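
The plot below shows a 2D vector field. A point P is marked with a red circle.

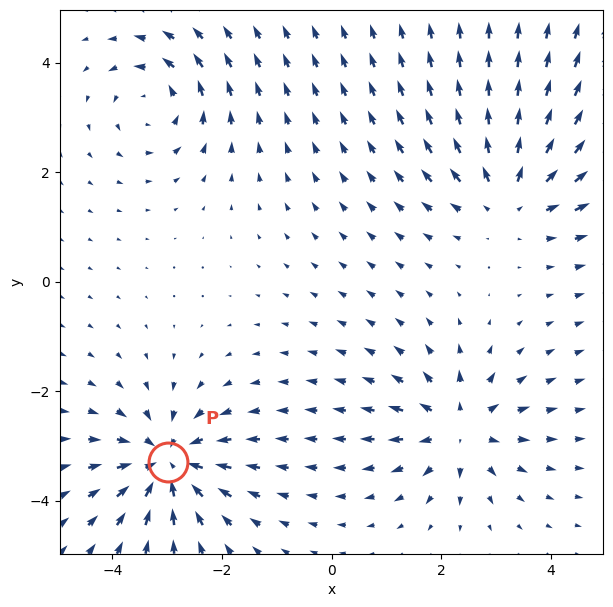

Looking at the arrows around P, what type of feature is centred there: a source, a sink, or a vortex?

sink

At P (-3.0, -3.3) the arrows converge inward. Divergence about -5, curl ≈0 — negative divergence with near-zero curl is a sink.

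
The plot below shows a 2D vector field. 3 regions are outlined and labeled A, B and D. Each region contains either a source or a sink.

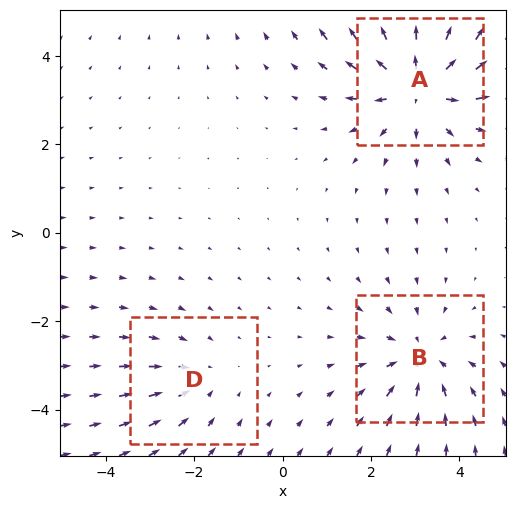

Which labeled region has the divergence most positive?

Divergence at each region's feature centre — A: about +5, B: about -3, D: about -2. Region A is most positive.

A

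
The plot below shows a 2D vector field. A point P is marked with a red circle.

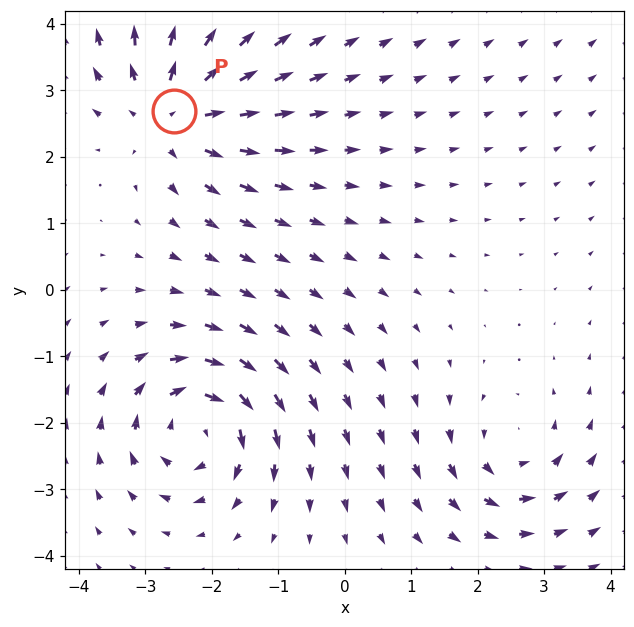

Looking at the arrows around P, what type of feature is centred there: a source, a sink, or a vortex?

source

At P (-2.6, 2.7) the arrows spread outward. Divergence about +4, curl ≈0 — positive divergence with near-zero curl is a source.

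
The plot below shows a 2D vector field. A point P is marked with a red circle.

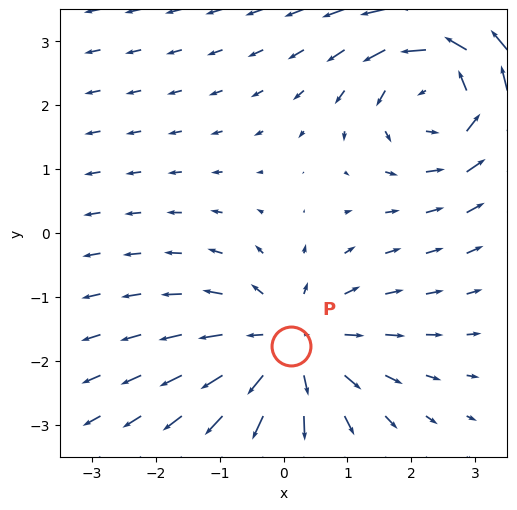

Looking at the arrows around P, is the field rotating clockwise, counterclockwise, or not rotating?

Near P at (0.1, -1.8) the arrows show no circulation. The curl there is ≈0.

not rotating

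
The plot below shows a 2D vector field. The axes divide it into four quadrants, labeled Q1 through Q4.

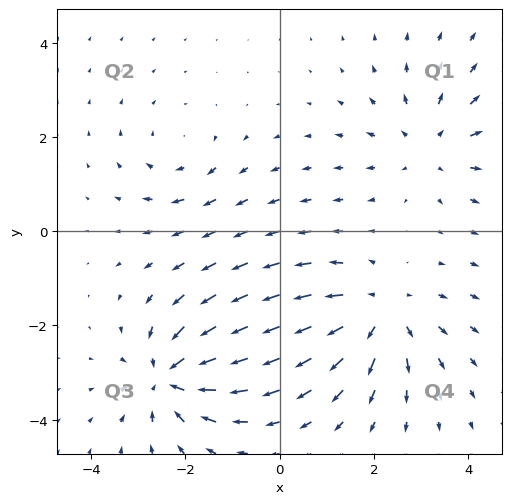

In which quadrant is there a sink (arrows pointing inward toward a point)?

The sink sits at approximately (-2.3, -3.1), which lies in quadrant Q3. The divergence there is about -6, negative as expected for a sink.

Q3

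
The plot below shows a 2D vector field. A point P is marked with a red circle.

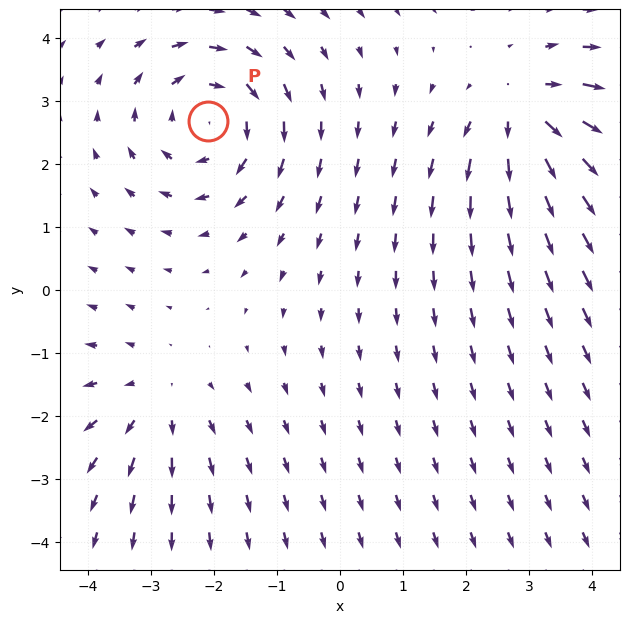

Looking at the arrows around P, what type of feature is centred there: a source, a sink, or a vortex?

At P (-2.1, 2.7) the arrows circulate clockwise. Divergence ≈0, curl about -4 — near-zero divergence with nonzero curl is a vortex.

vortex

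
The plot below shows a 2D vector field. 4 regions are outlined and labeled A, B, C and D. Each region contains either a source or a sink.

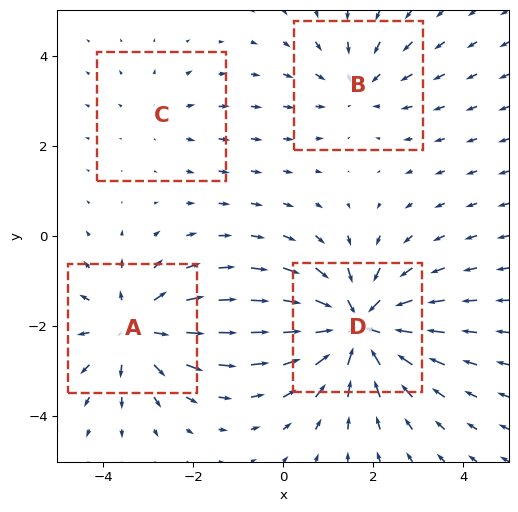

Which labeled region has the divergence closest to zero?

C

Divergence at each region's feature centre — A: about +4, B: about -3, C: about +2, D: about -6. Region C is closest to zero.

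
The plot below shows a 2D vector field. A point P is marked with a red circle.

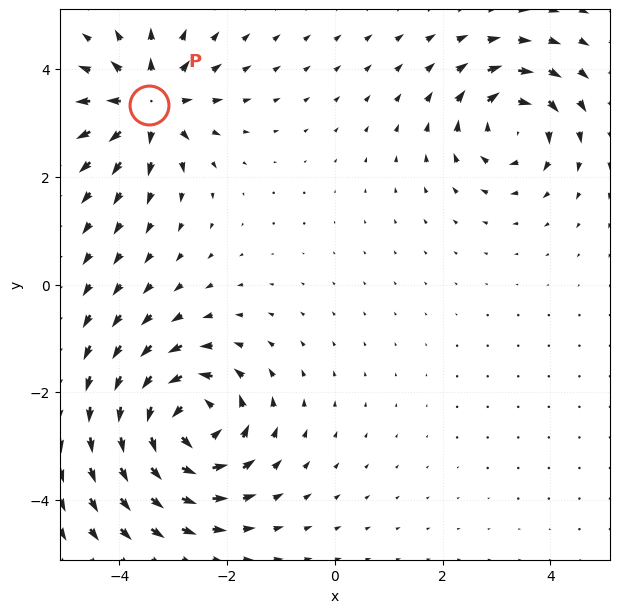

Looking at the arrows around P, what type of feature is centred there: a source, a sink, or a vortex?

source

At P (-3.4, 3.3) the arrows spread outward. Divergence about +5, curl ≈0 — positive divergence with near-zero curl is a source.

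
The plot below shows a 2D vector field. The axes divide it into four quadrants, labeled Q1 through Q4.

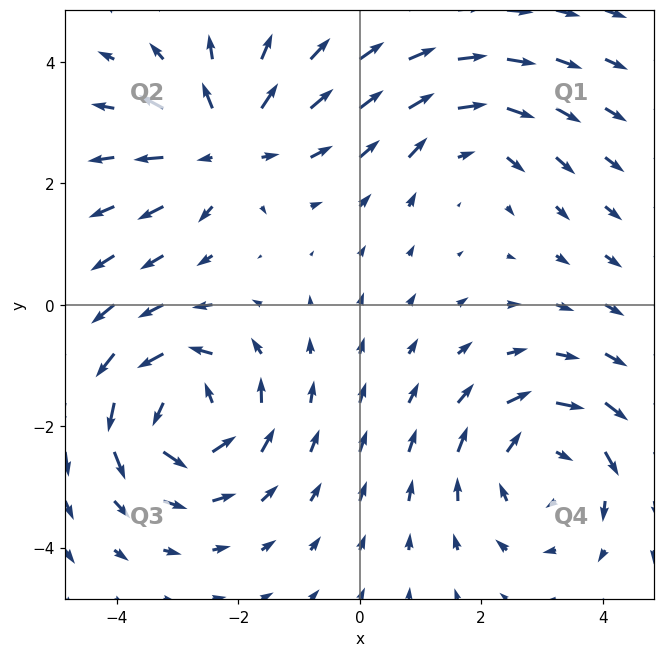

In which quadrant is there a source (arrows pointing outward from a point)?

The source sits at approximately (-2.2, 2.6), which lies in quadrant Q2. The divergence there is about +4, positive as expected for a source.

Q2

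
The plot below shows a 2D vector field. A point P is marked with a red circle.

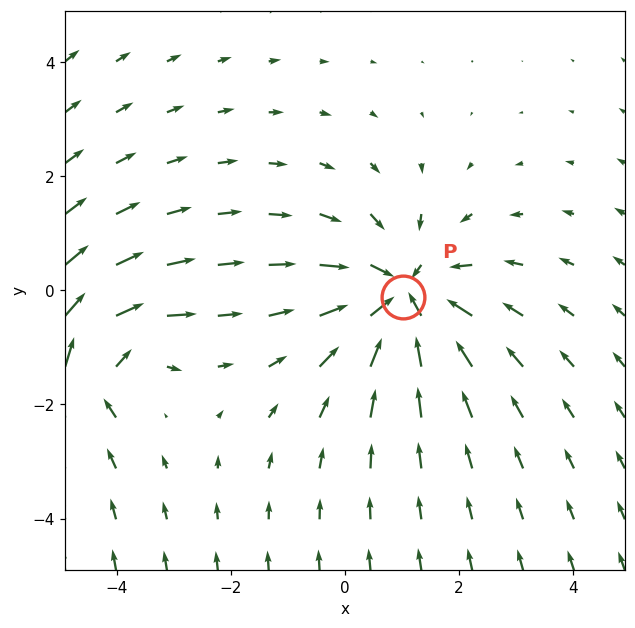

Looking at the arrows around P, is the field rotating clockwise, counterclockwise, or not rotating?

Near P at (1.0, -0.1) the arrows show no circulation. The curl there is ≈0.

not rotating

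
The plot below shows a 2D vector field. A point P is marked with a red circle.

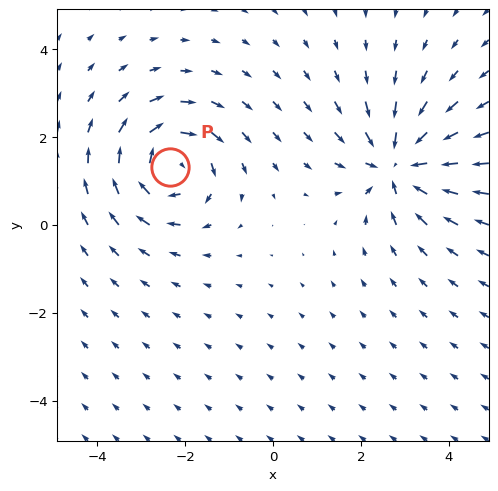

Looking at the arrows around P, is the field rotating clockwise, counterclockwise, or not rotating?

clockwise

Near P at (-2.3, 1.3) the arrows circulate clockwise. The curl (z-component) there is about -5; negative curl means clockwise rotation.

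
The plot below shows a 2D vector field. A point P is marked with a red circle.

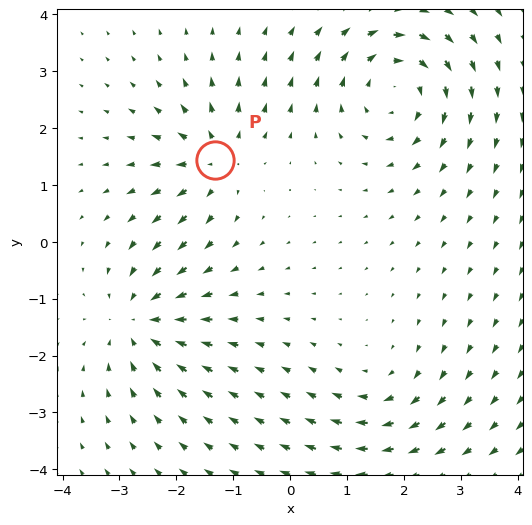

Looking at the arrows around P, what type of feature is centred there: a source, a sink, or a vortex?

source

At P (-1.3, 1.4) the arrows spread outward. Divergence about +4, curl ≈0 — positive divergence with near-zero curl is a source.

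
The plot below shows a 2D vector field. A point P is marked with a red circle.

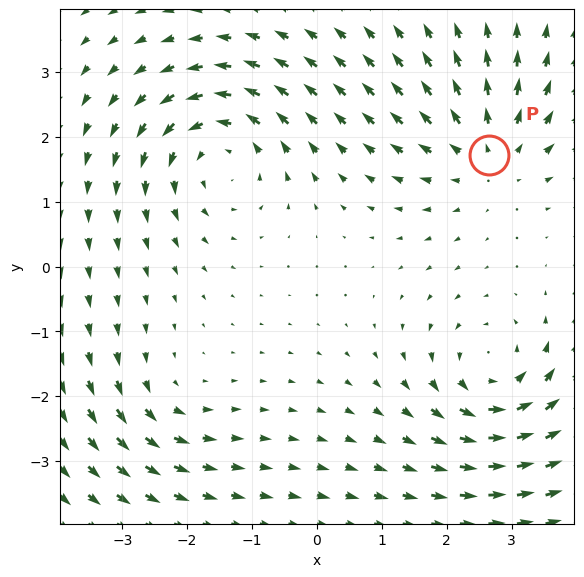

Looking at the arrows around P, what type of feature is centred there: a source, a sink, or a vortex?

source

At P (2.7, 1.7) the arrows spread outward. Divergence about +4, curl ≈0 — positive divergence with near-zero curl is a source.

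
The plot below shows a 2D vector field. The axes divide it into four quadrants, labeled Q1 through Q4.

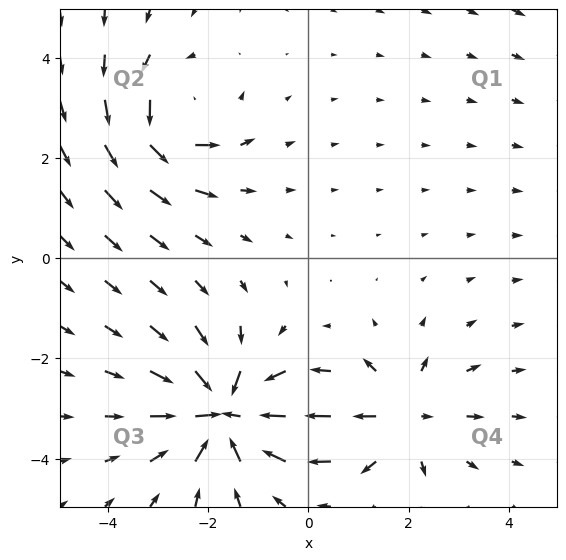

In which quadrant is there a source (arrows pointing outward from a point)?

Q4

The source sits at approximately (1.8, -3.1), which lies in quadrant Q4. The divergence there is about +4, positive as expected for a source.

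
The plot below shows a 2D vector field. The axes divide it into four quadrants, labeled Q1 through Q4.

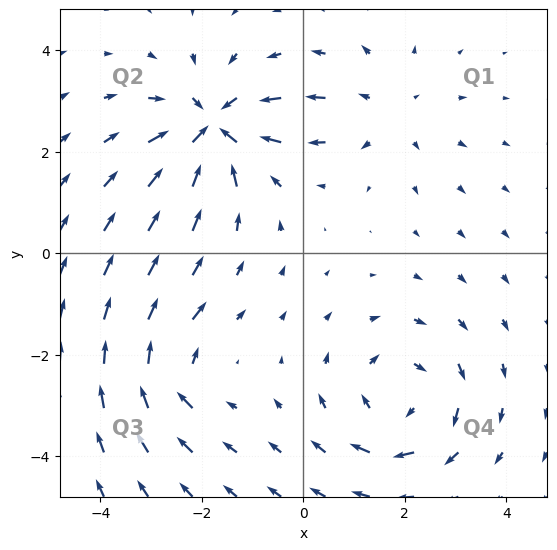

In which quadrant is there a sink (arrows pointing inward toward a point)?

The sink sits at approximately (-1.8, 2.5), which lies in quadrant Q2. The divergence there is about -6, negative as expected for a sink.

Q2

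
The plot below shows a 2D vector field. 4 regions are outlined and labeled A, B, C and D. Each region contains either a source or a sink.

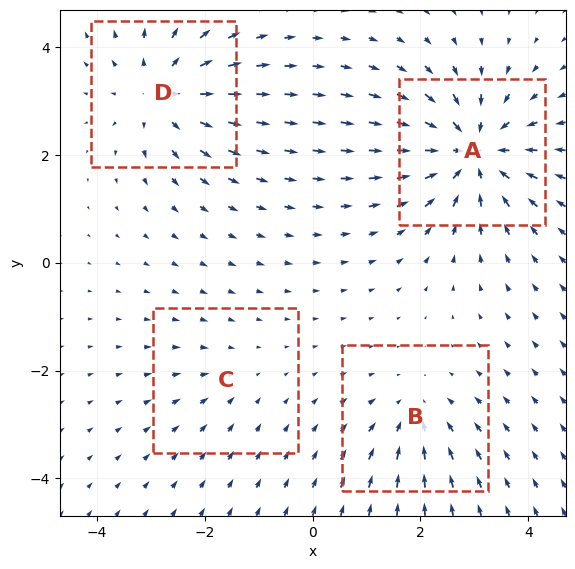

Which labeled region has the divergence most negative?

A

Divergence at each region's feature centre — A: about -7, B: about -3, C: about -2, D: about +5. Region A is most negative.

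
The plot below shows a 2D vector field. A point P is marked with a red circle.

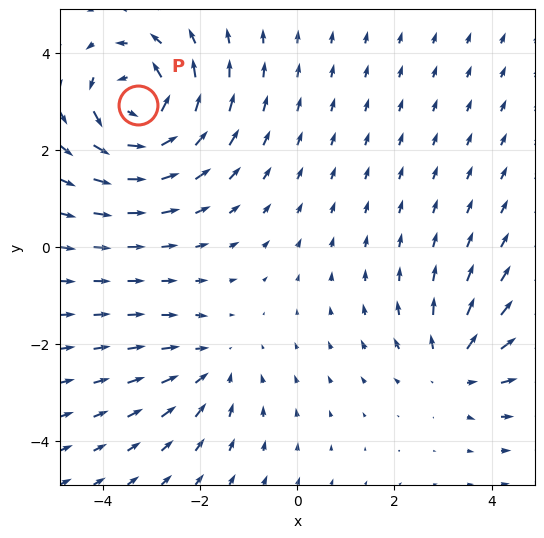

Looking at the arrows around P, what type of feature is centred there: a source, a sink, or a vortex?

At P (-3.3, 2.9) the arrows circulate counterclockwise. Divergence ≈0, curl about +6 — near-zero divergence with nonzero curl is a vortex.

vortex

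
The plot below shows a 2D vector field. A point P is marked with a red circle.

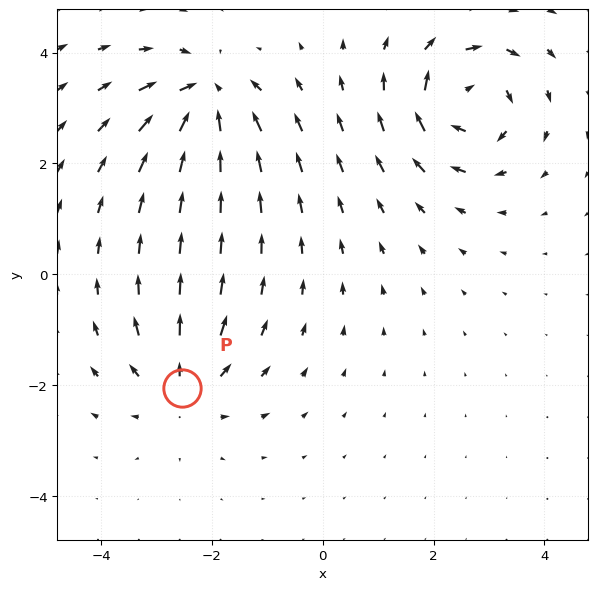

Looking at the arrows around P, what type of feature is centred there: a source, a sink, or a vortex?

source

At P (-2.5, -2.0) the arrows spread outward. Divergence about +4, curl ≈0 — positive divergence with near-zero curl is a source.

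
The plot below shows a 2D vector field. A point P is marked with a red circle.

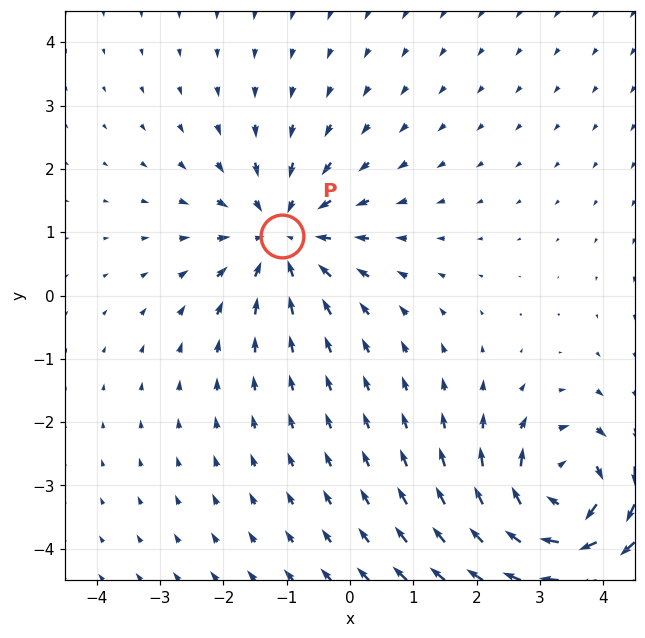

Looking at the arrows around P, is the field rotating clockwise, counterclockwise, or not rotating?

not rotating

Near P at (-1.1, 0.9) the arrows show no circulation. The curl there is ≈0.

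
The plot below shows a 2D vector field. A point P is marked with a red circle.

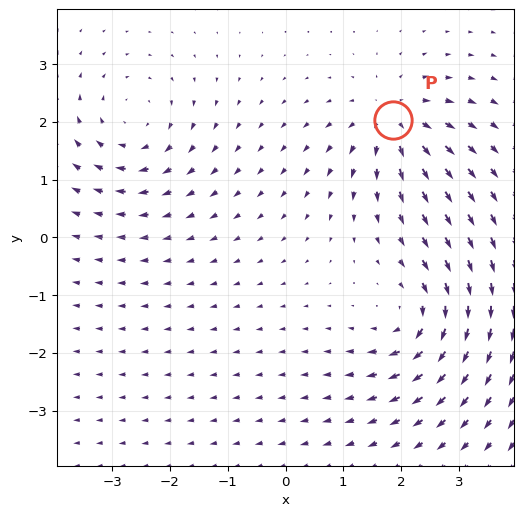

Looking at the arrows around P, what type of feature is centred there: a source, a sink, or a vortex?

At P (1.9, 2.0) the arrows spread outward. Divergence about +6, curl ≈0 — positive divergence with near-zero curl is a source.

source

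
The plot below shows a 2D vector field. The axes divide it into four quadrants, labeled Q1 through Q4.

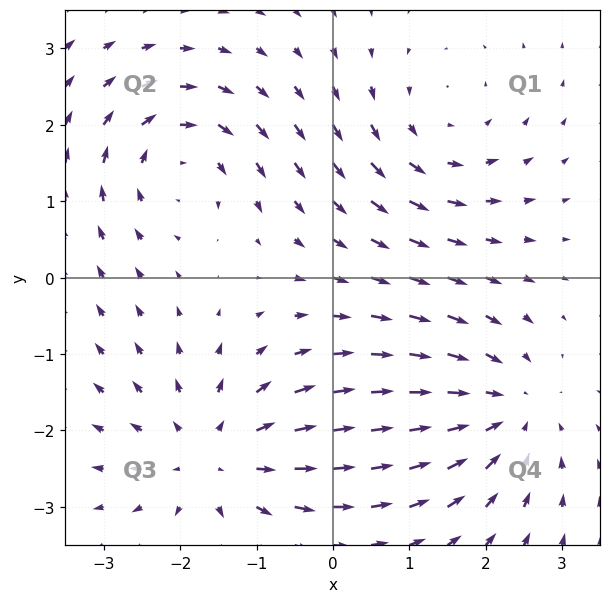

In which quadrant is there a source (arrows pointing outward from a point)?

Q3

The source sits at approximately (-1.5, -2.4), which lies in quadrant Q3. The divergence there is about +4, positive as expected for a source.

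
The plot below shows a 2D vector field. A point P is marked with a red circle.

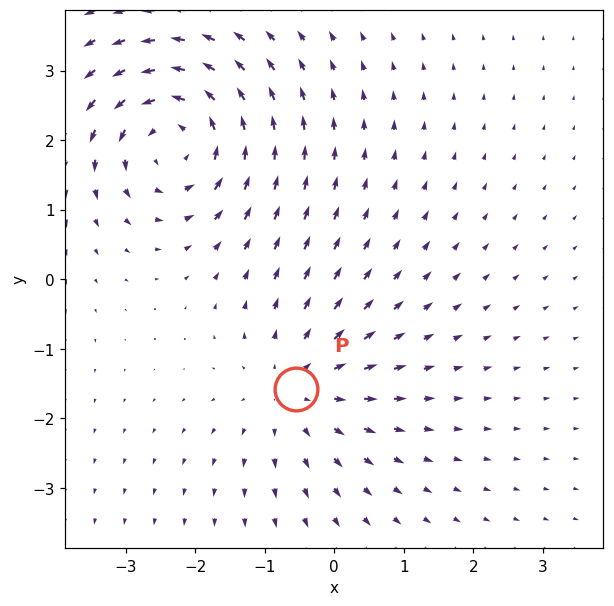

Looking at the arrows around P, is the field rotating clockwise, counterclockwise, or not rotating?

Near P at (-0.5, -1.6) the arrows show no circulation. The curl there is ≈0.

not rotating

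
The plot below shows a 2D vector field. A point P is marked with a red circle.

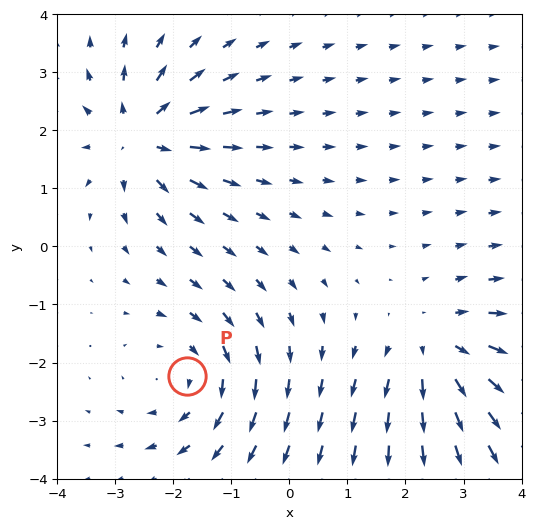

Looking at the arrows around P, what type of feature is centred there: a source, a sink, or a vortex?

At P (-1.8, -2.2) the arrows circulate clockwise. Divergence ≈0, curl about -3 — near-zero divergence with nonzero curl is a vortex.

vortex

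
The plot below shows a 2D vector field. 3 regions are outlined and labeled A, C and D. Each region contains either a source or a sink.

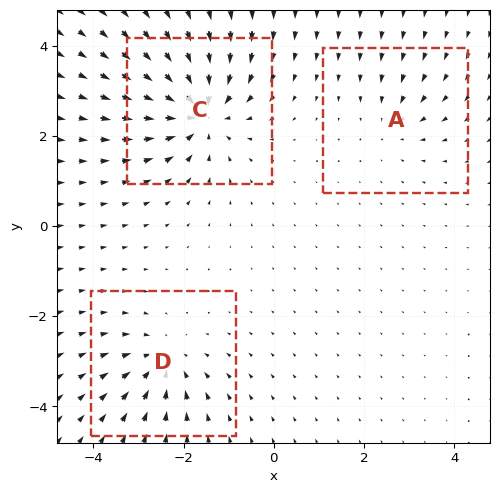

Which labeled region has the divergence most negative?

Divergence at each region's feature centre — A: about -2, C: about -5, D: about -3. Region C is most negative.

C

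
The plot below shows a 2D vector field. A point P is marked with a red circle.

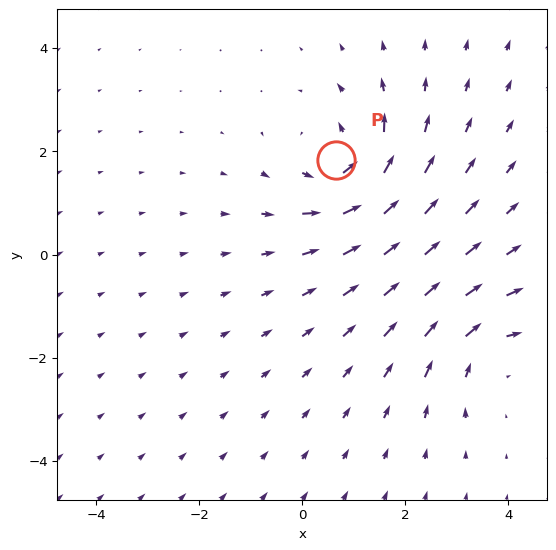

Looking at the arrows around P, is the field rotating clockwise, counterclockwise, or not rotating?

Near P at (0.7, 1.8) the arrows circulate counterclockwise. The curl (z-component) there is about +5; positive curl means counterclockwise rotation.

counterclockwise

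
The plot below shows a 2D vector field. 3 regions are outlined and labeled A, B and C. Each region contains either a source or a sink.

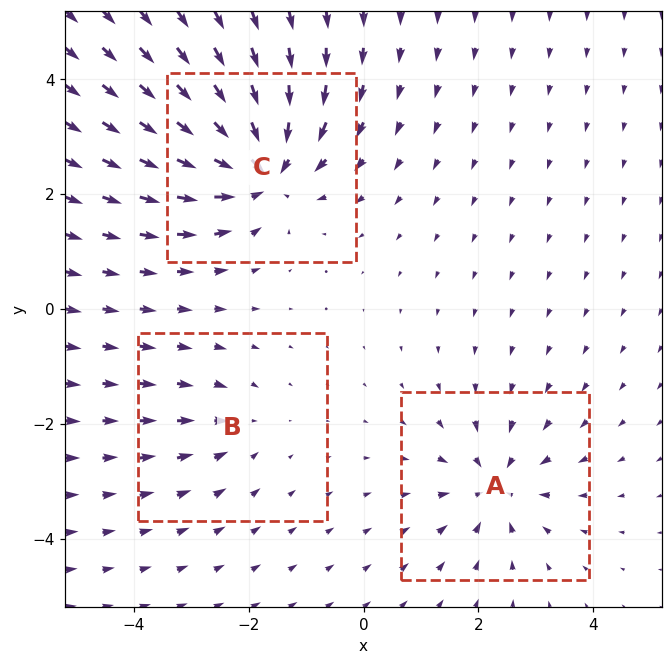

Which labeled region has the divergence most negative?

C

Divergence at each region's feature centre — A: about -4, B: about -2, C: about -6. Region C is most negative.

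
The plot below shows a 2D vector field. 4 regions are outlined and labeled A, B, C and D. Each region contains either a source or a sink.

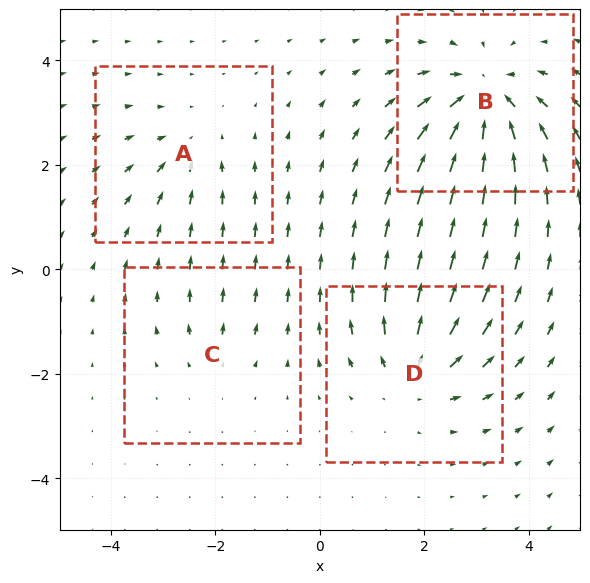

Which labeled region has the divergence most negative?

B

Divergence at each region's feature centre — A: about -3, B: about -7, C: about +2, D: about +5. Region B is most negative.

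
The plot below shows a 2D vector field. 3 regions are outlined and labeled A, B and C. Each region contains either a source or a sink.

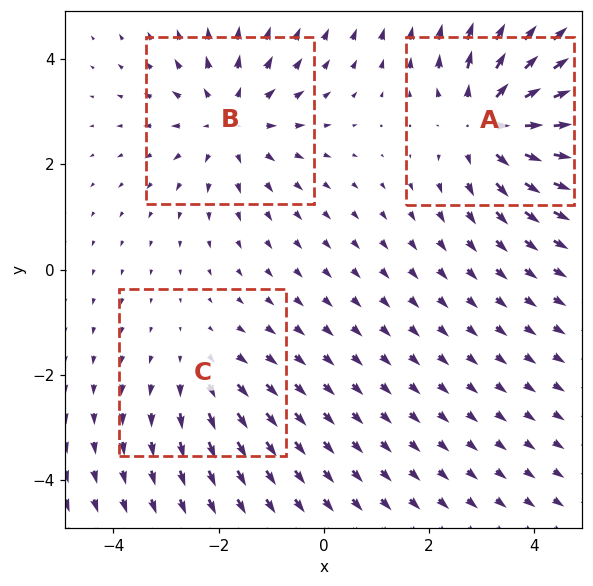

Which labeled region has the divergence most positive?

Divergence at each region's feature centre — A: about +4, B: about +3, C: about +2. Region A is most positive.

A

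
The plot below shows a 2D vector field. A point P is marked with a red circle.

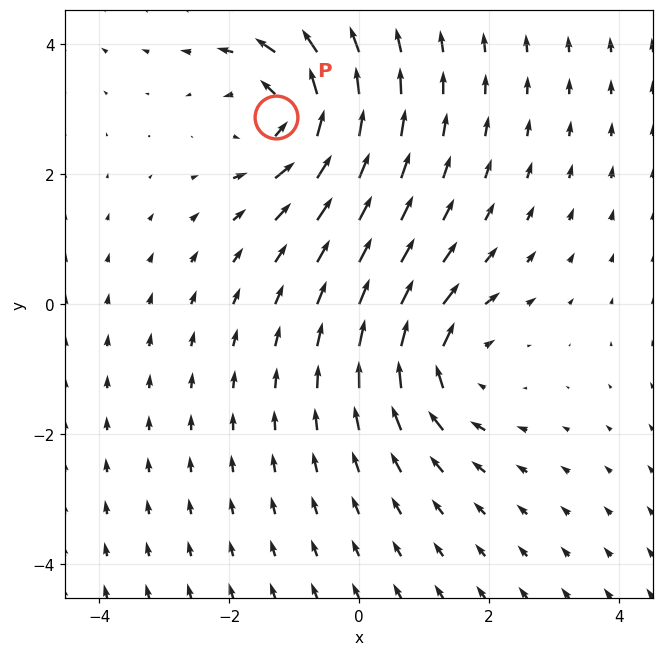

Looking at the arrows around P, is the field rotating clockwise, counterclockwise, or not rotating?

Near P at (-1.3, 2.9) the arrows circulate counterclockwise. The curl (z-component) there is about +5; positive curl means counterclockwise rotation.

counterclockwise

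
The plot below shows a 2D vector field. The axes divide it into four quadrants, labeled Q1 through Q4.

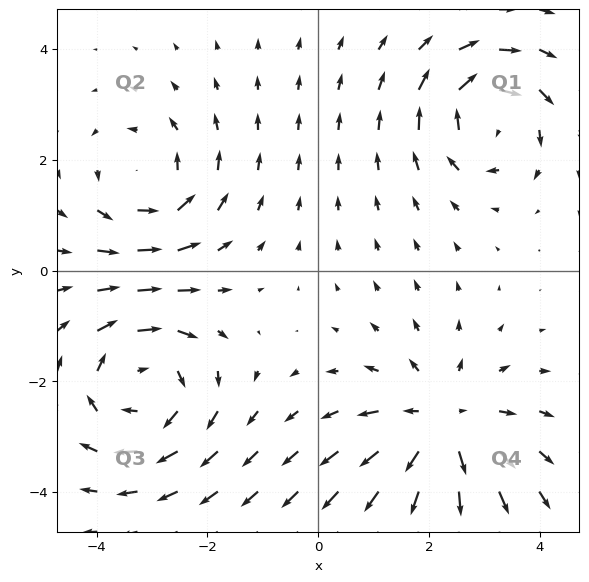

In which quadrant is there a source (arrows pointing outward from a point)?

Q4

The source sits at approximately (2.2, -2.8), which lies in quadrant Q4. The divergence there is about +4, positive as expected for a source.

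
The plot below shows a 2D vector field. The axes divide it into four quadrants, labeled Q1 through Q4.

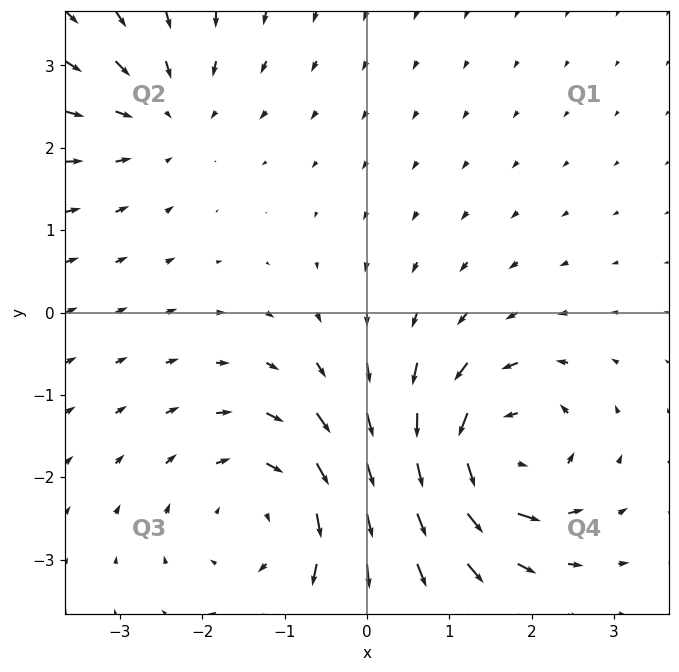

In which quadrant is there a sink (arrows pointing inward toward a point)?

The sink sits at approximately (-2.5, 2.4), which lies in quadrant Q2. The divergence there is about -3, negative as expected for a sink.

Q2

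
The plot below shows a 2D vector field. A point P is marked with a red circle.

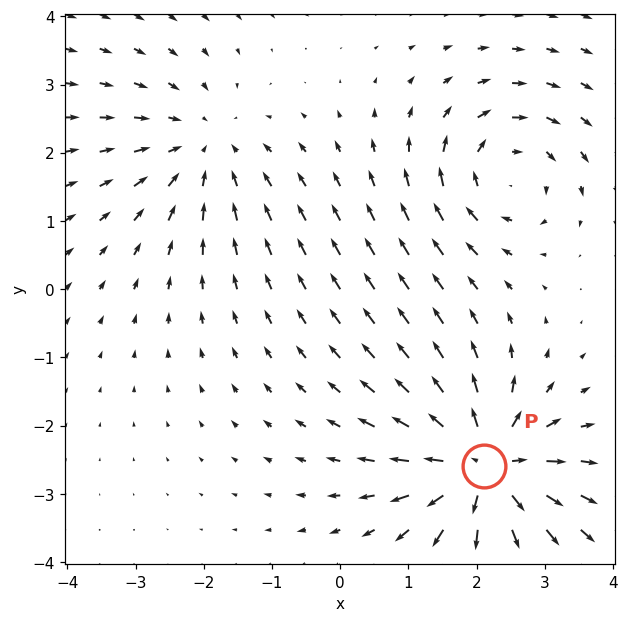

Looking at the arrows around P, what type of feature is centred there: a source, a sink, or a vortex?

source

At P (2.1, -2.6) the arrows spread outward. Divergence about +7, curl ≈0 — positive divergence with near-zero curl is a source.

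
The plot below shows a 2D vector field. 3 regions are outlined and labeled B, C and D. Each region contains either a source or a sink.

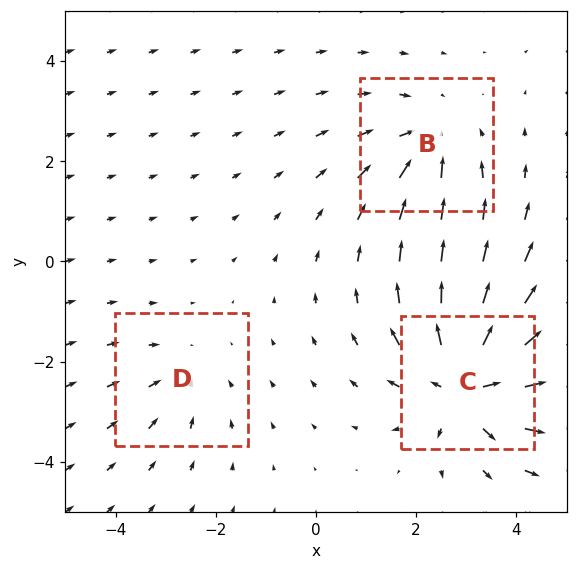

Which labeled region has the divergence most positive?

C

Divergence at each region's feature centre — B: about -3, C: about +5, D: about -2. Region C is most positive.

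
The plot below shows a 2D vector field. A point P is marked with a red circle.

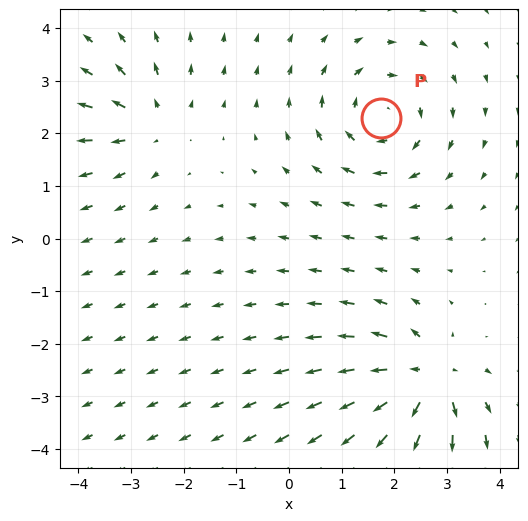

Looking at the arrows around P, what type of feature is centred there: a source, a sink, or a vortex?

vortex

At P (1.8, 2.3) the arrows circulate clockwise. Divergence ≈0, curl about -5 — near-zero divergence with nonzero curl is a vortex.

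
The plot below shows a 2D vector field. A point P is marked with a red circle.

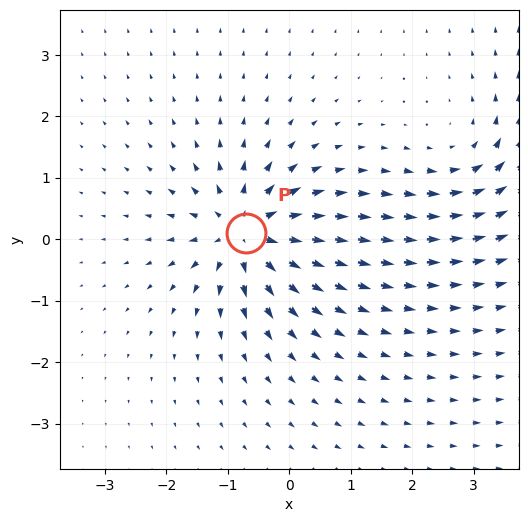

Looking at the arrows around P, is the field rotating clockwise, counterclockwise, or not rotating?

Near P at (-0.7, 0.1) the arrows show no circulation. The curl there is ≈0.

not rotating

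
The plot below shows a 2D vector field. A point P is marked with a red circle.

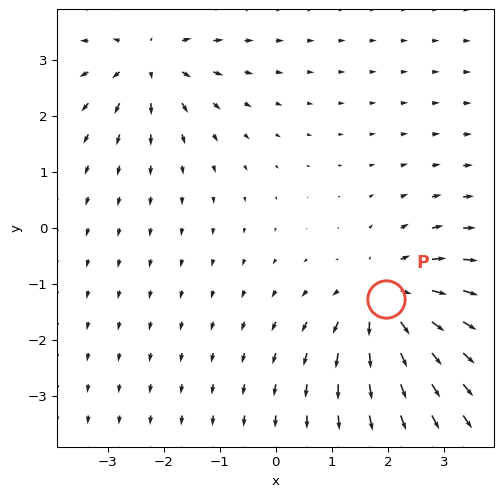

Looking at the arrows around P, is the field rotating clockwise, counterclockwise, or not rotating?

not rotating

Near P at (2.0, -1.3) the arrows show no circulation. The curl there is ≈0.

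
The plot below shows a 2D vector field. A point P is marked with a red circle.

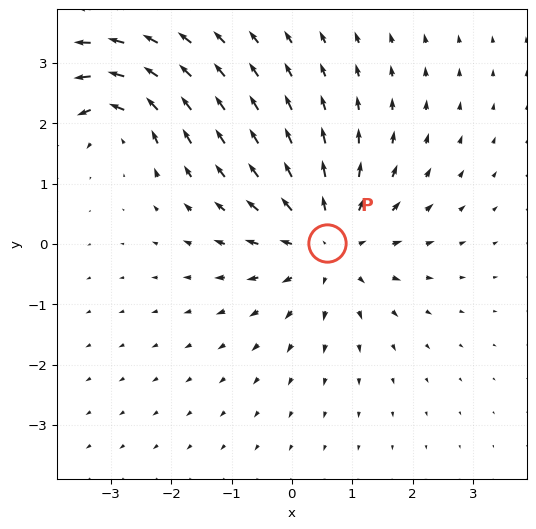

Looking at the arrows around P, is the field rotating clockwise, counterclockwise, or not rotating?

Near P at (0.6, 0.0) the arrows show no circulation. The curl there is ≈0.

not rotating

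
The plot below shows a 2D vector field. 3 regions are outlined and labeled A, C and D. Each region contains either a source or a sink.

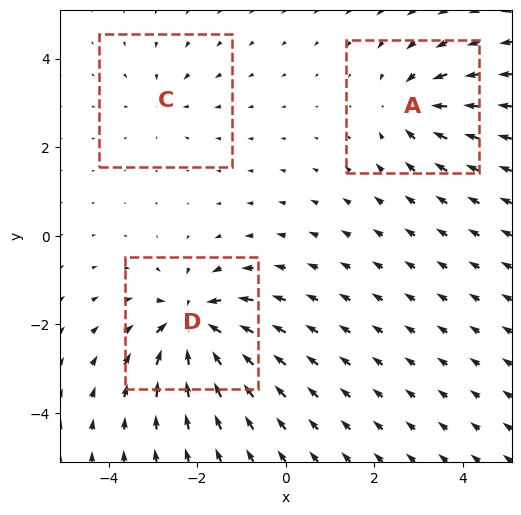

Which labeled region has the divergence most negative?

D

Divergence at each region's feature centre — A: about -4, C: about -2, D: about -6. Region D is most negative.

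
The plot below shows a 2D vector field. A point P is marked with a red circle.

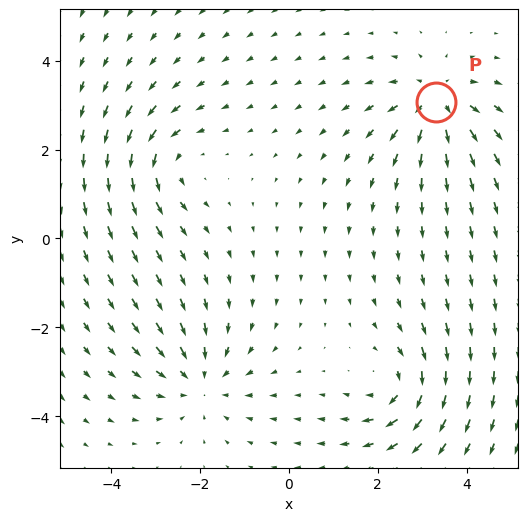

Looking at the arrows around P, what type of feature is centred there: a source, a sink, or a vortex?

source

At P (3.3, 3.1) the arrows spread outward. Divergence about +4, curl ≈0 — positive divergence with near-zero curl is a source.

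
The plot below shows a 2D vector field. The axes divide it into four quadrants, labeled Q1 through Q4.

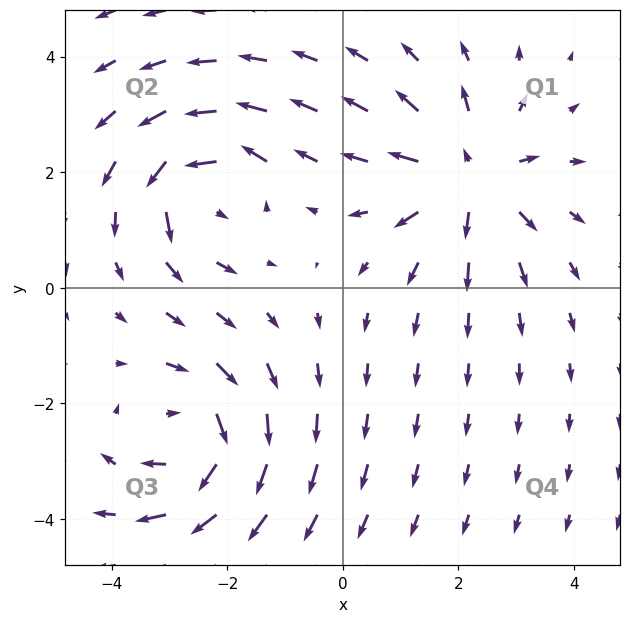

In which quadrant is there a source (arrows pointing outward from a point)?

Q1

The source sits at approximately (2.2, 1.9), which lies in quadrant Q1. The divergence there is about +5, positive as expected for a source.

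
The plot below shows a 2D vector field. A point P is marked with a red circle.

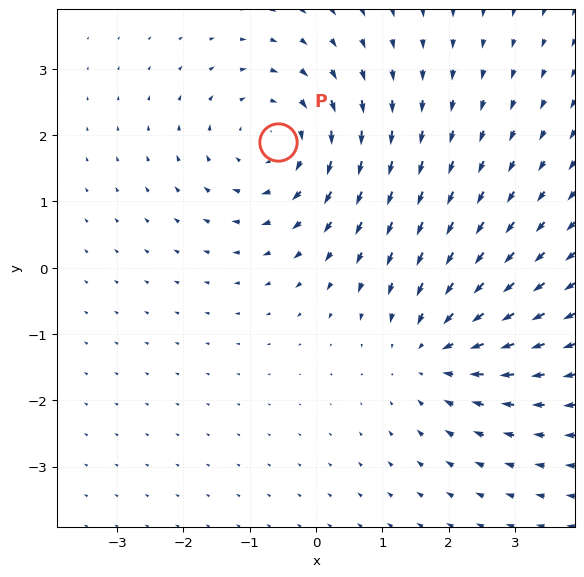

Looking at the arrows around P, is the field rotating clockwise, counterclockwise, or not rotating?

Near P at (-0.6, 1.9) the arrows circulate clockwise. The curl (z-component) there is about -4; negative curl means clockwise rotation.

clockwise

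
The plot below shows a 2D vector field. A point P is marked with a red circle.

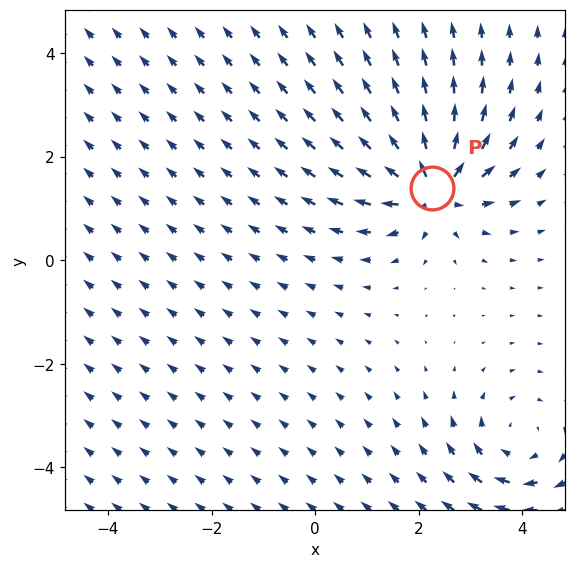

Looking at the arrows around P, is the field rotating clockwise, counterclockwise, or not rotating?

not rotating

Near P at (2.3, 1.4) the arrows show no circulation. The curl there is ≈0.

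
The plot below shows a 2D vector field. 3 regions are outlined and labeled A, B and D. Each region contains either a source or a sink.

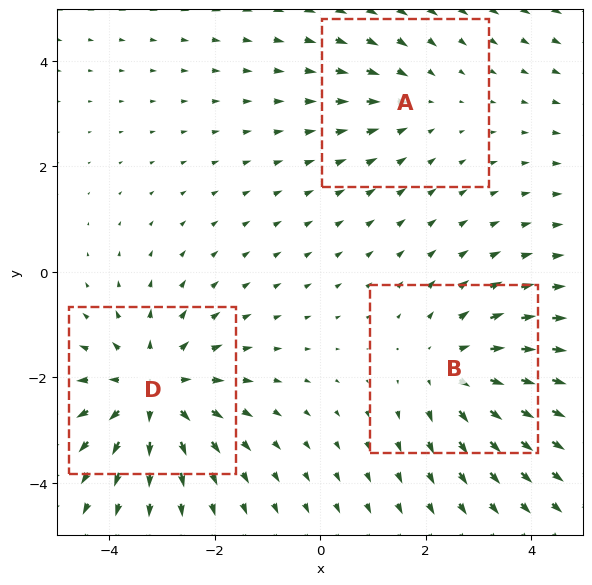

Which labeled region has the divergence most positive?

D

Divergence at each region's feature centre — A: about -2, B: about +3, D: about +4. Region D is most positive.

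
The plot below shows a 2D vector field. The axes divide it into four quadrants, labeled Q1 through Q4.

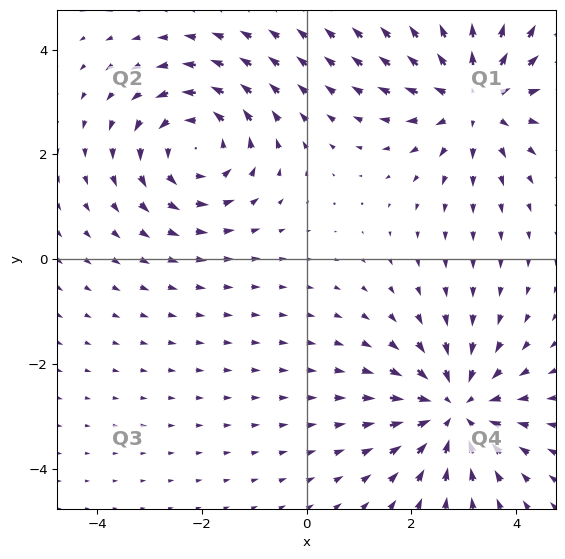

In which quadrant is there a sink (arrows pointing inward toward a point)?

Q4

The sink sits at approximately (2.8, -2.9), which lies in quadrant Q4. The divergence there is about -4, negative as expected for a sink.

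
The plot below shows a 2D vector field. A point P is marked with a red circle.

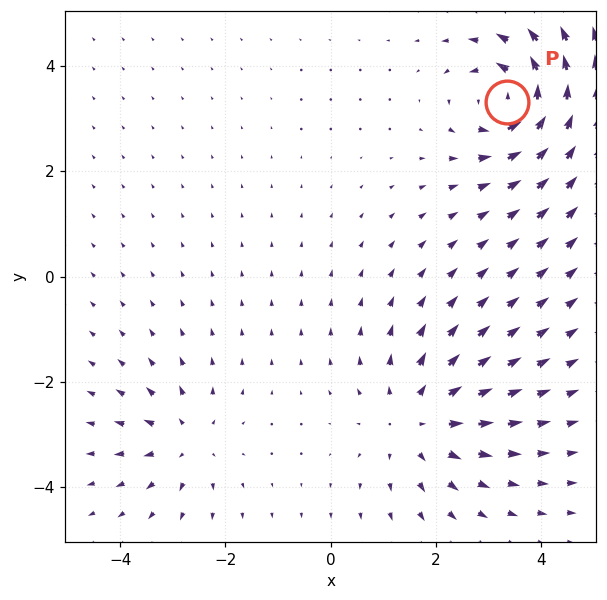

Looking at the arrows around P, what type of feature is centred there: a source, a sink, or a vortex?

vortex

At P (3.3, 3.3) the arrows circulate counterclockwise. Divergence ≈0, curl about +6 — near-zero divergence with nonzero curl is a vortex.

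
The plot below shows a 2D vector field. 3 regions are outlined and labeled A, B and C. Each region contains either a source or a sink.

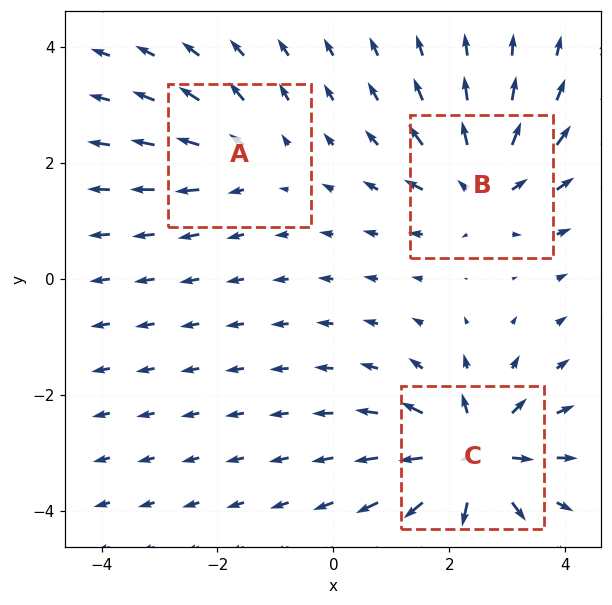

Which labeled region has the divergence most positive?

Divergence at each region's feature centre — A: about +3, B: about +4, C: about +6. Region C is most positive.

C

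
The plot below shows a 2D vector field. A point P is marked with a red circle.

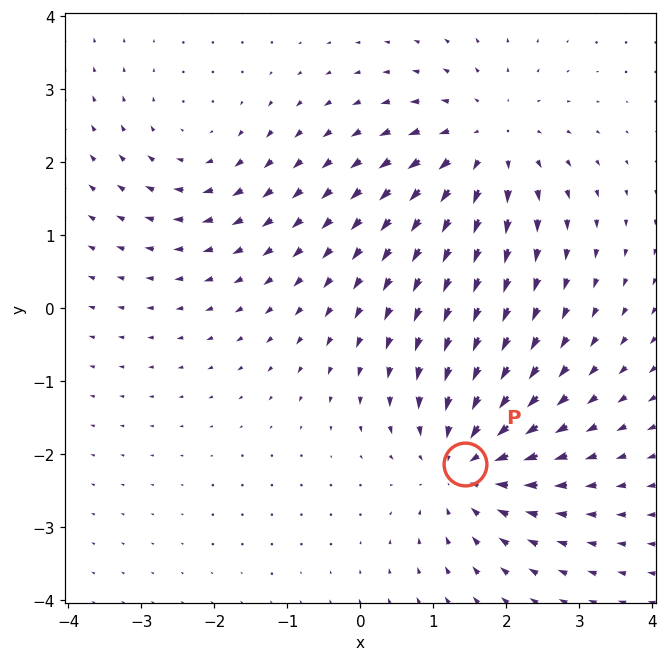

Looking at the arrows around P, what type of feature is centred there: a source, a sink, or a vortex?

At P (1.4, -2.1) the arrows converge inward. Divergence about -5, curl ≈0 — negative divergence with near-zero curl is a sink.

sink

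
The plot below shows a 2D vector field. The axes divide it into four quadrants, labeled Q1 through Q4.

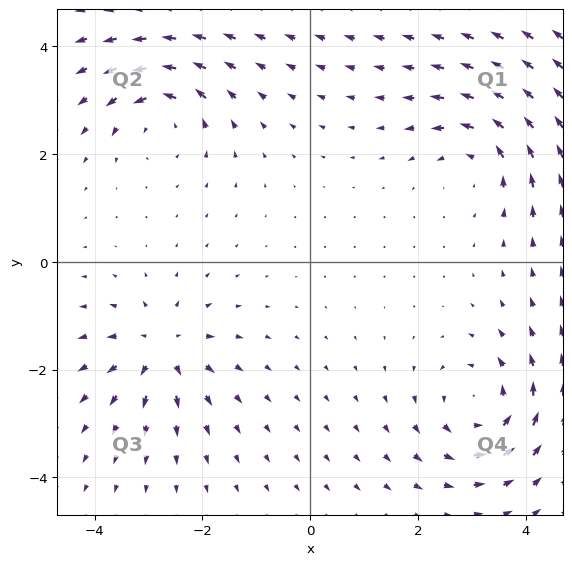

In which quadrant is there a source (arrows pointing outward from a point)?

Q3

The source sits at approximately (-2.8, -1.6), which lies in quadrant Q3. The divergence there is about +6, positive as expected for a source.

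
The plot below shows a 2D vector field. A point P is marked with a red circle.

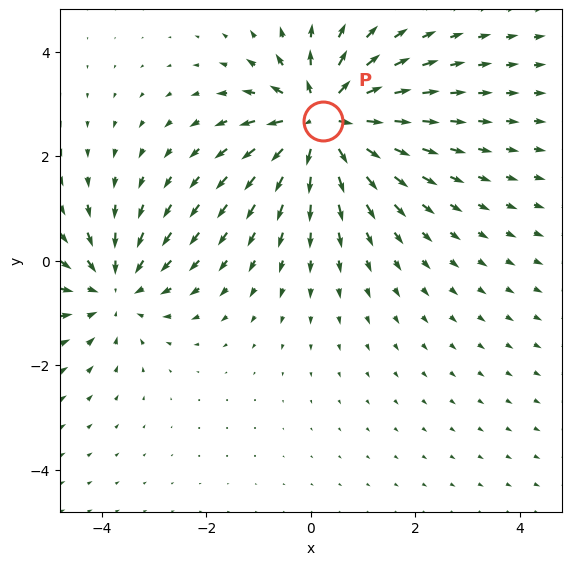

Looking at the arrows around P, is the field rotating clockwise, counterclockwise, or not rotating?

Near P at (0.2, 2.7) the arrows show no circulation. The curl there is ≈0.

not rotating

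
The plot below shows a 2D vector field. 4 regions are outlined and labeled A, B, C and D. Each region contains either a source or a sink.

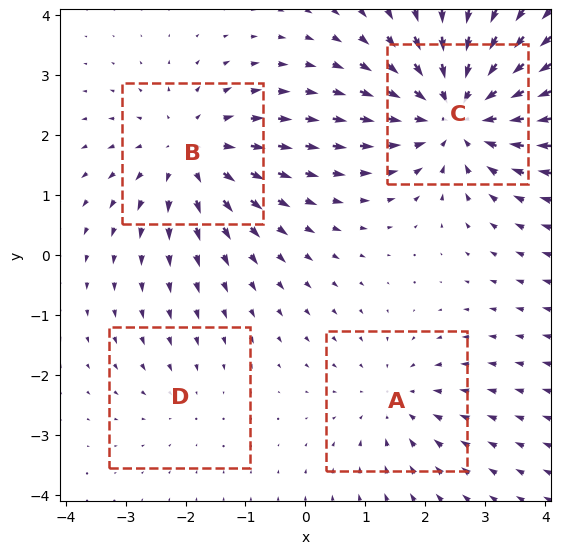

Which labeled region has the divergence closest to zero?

Divergence at each region's feature centre — A: about -3, B: about +5, C: about -7, D: about -2. Region D is closest to zero.

D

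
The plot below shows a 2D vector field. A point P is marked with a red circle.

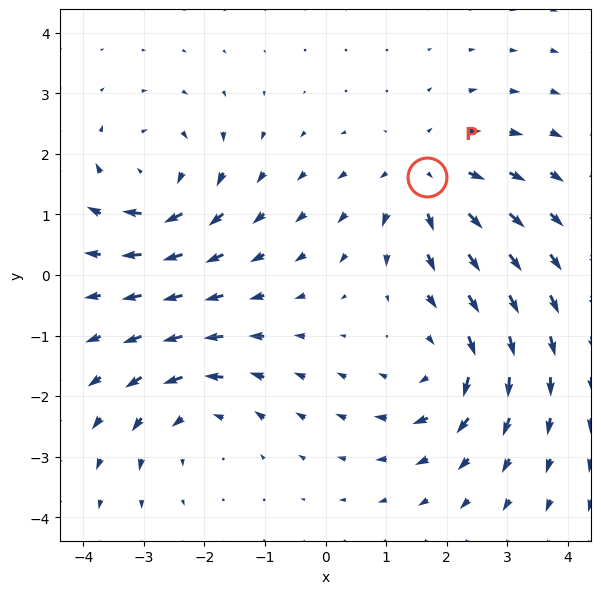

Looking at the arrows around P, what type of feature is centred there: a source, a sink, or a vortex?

source

At P (1.7, 1.6) the arrows spread outward. Divergence about +4, curl ≈0 — positive divergence with near-zero curl is a source.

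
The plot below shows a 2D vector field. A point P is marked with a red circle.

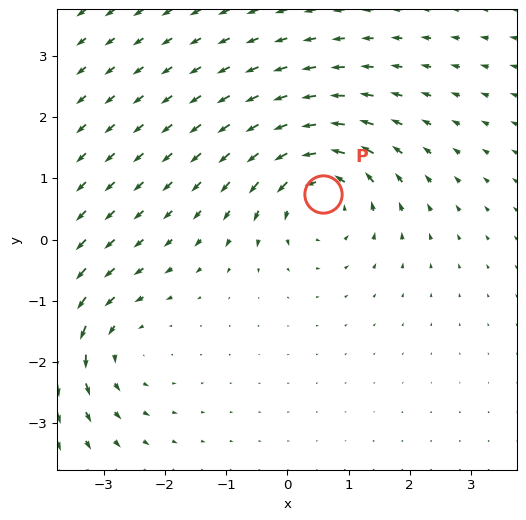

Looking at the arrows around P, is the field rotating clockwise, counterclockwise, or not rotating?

Near P at (0.6, 0.7) the arrows circulate counterclockwise. The curl (z-component) there is about +5; positive curl means counterclockwise rotation.

counterclockwise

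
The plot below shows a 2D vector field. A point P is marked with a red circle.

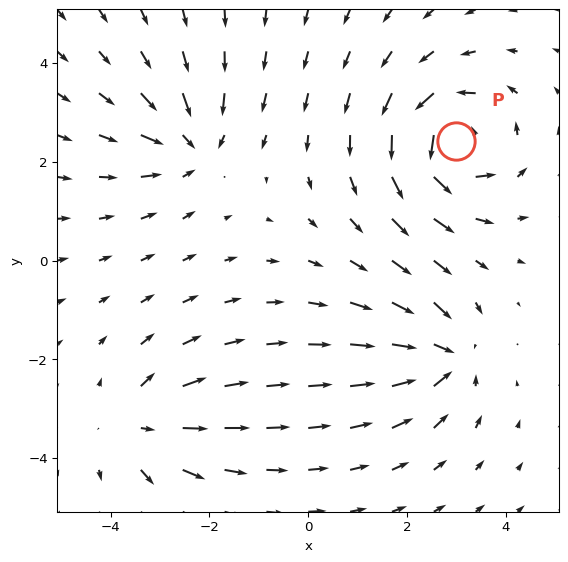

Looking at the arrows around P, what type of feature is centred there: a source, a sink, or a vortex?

At P (3.0, 2.4) the arrows circulate counterclockwise. Divergence ≈0, curl about +6 — near-zero divergence with nonzero curl is a vortex.

vortex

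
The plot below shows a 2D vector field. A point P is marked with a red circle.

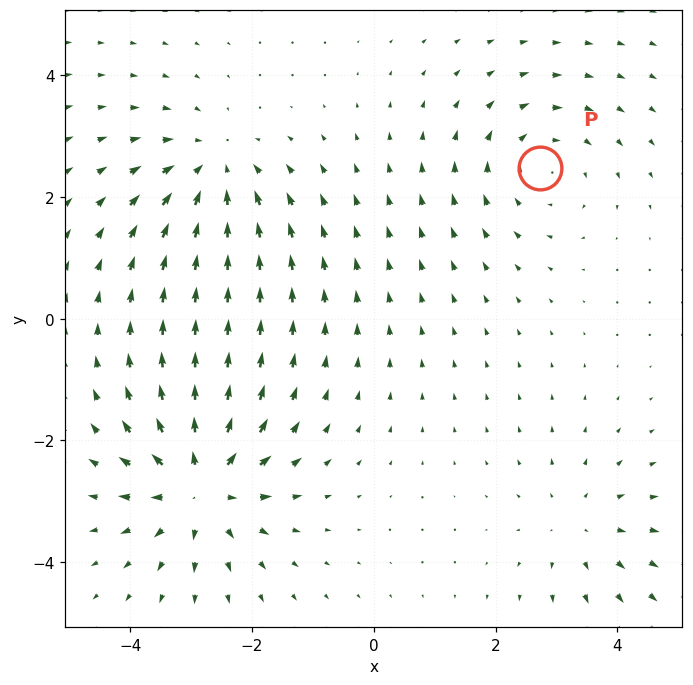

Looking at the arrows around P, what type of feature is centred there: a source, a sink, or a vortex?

vortex

At P (2.7, 2.5) the arrows circulate clockwise. Divergence ≈0, curl about -3 — near-zero divergence with nonzero curl is a vortex.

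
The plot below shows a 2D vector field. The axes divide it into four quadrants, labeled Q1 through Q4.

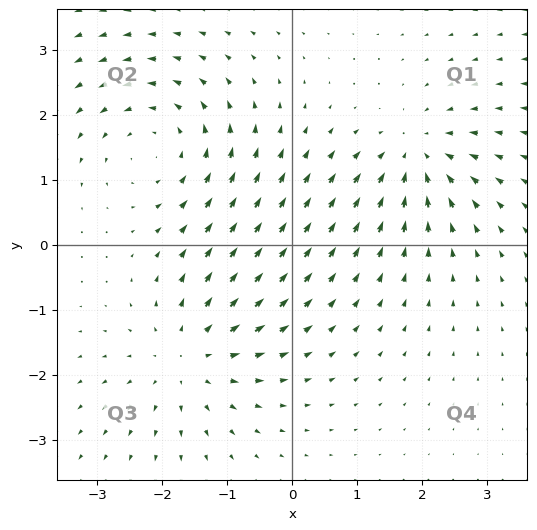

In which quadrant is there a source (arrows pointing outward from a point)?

The source sits at approximately (-1.6, -1.7), which lies in quadrant Q3. The divergence there is about +4, positive as expected for a source.

Q3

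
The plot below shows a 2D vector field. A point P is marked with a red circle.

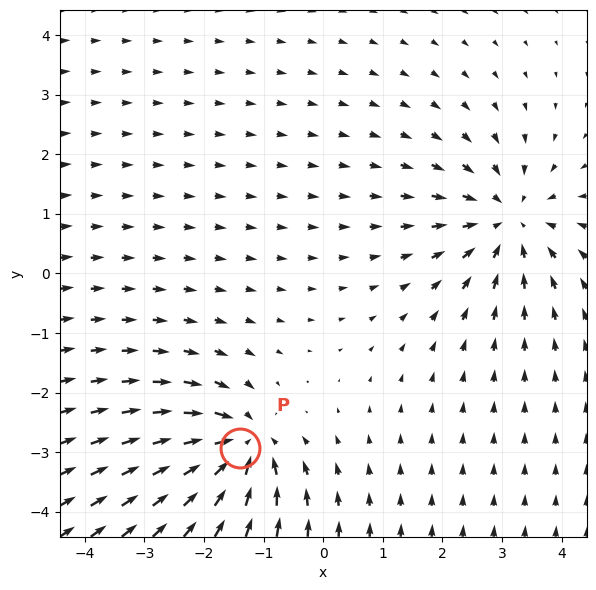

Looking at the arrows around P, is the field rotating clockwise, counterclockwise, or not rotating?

not rotating

Near P at (-1.4, -2.9) the arrows show no circulation. The curl there is ≈0.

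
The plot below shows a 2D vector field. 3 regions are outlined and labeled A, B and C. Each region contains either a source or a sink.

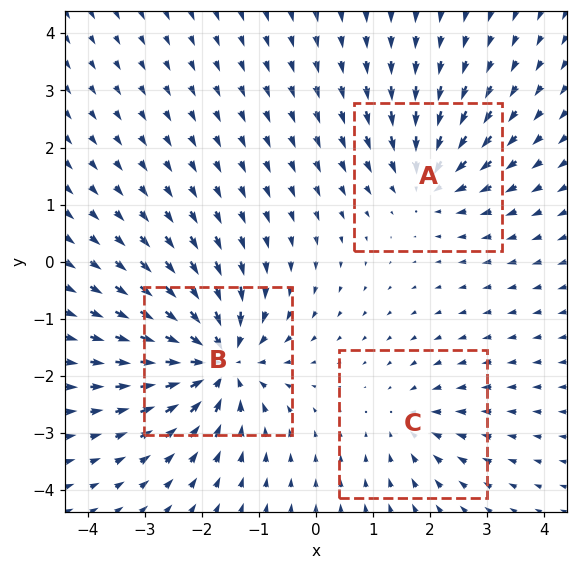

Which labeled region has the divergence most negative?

Divergence at each region's feature centre — A: about -4, B: about -6, C: about -2. Region B is most negative.

B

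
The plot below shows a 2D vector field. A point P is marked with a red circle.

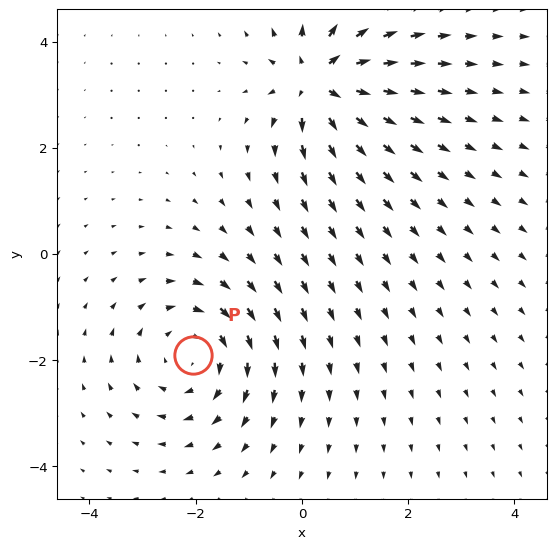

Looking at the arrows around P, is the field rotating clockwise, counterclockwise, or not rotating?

Near P at (-2.1, -1.9) the arrows circulate clockwise. The curl (z-component) there is about -4; negative curl means clockwise rotation.

clockwise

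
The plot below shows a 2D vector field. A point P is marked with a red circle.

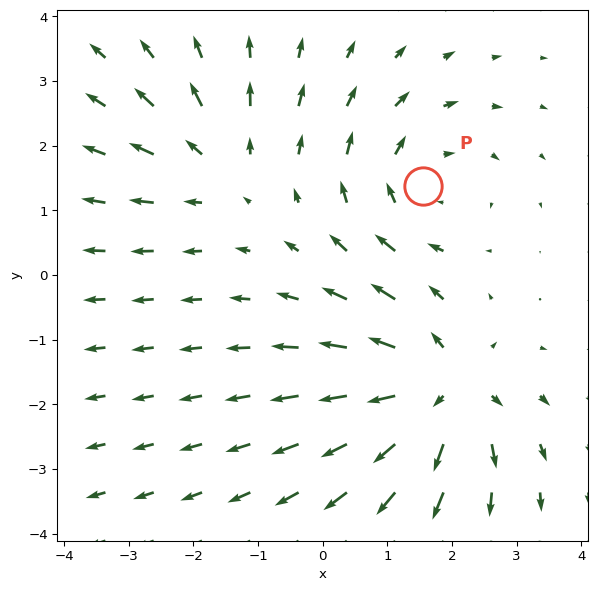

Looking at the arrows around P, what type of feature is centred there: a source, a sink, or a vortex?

At P (1.5, 1.4) the arrows circulate clockwise. Divergence ≈0, curl about -3 — near-zero divergence with nonzero curl is a vortex.

vortex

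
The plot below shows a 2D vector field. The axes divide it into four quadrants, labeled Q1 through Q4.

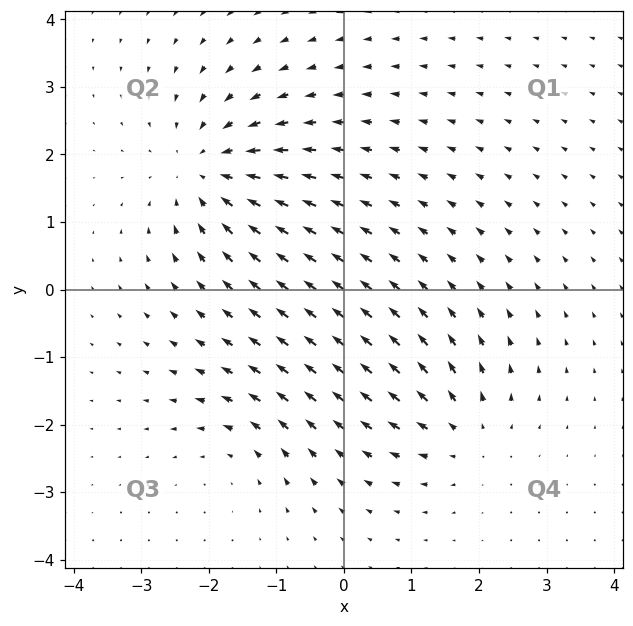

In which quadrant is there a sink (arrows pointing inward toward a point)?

The sink sits at approximately (-2.0, 1.8), which lies in quadrant Q2. The divergence there is about -4, negative as expected for a sink.

Q2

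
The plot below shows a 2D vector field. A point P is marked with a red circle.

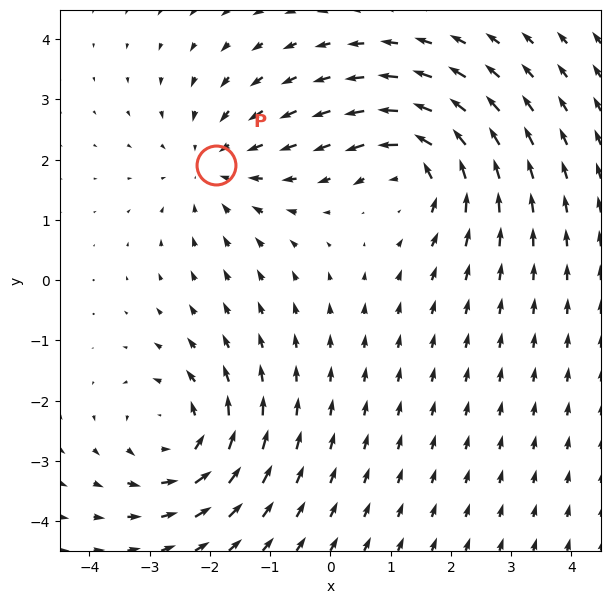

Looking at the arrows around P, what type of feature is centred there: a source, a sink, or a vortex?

sink

At P (-1.9, 1.9) the arrows converge inward. Divergence about -4, curl ≈0 — negative divergence with near-zero curl is a sink.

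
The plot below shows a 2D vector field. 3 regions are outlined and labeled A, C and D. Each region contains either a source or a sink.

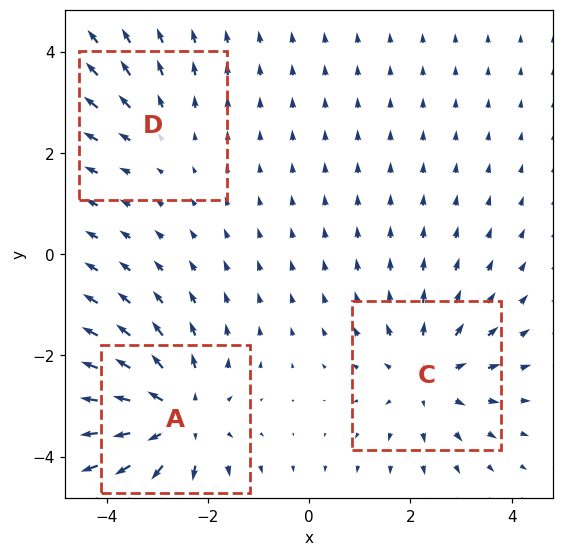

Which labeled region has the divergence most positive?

Divergence at each region's feature centre — A: about +4, C: about +3, D: about +2. Region A is most positive.

A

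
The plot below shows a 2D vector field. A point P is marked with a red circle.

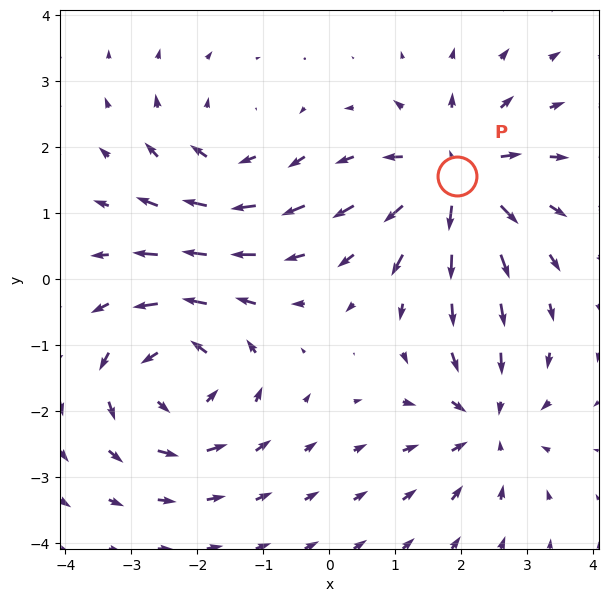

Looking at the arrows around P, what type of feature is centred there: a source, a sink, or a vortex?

source

At P (1.9, 1.6) the arrows spread outward. Divergence about +6, curl ≈0 — positive divergence with near-zero curl is a source.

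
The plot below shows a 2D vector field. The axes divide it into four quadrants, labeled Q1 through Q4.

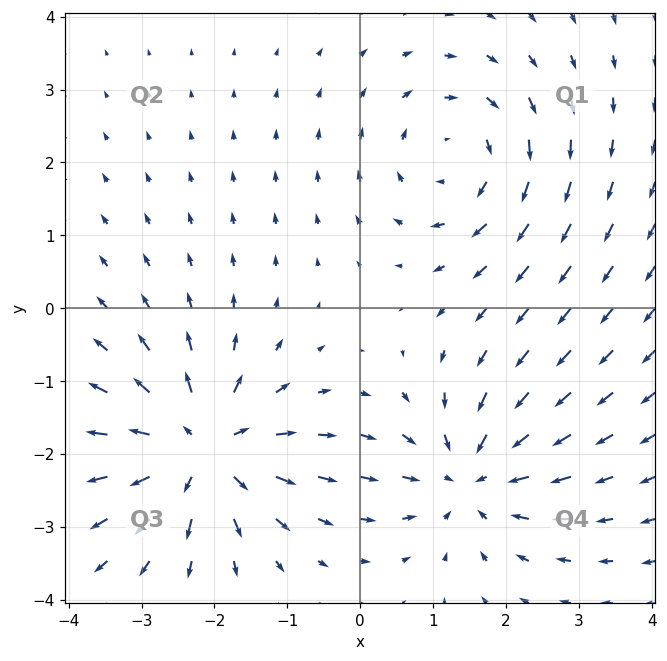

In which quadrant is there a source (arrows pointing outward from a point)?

The source sits at approximately (-2.2, -1.9), which lies in quadrant Q3. The divergence there is about +6, positive as expected for a source.

Q3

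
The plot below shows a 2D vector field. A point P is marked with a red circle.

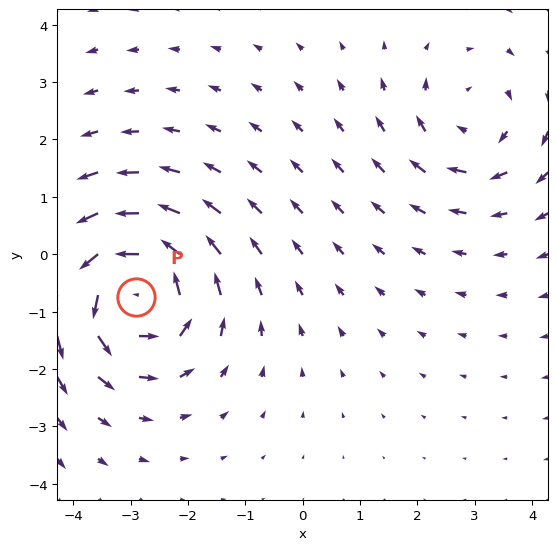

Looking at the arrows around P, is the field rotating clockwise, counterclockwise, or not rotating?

counterclockwise

Near P at (-2.9, -0.7) the arrows circulate counterclockwise. The curl (z-component) there is about +5; positive curl means counterclockwise rotation.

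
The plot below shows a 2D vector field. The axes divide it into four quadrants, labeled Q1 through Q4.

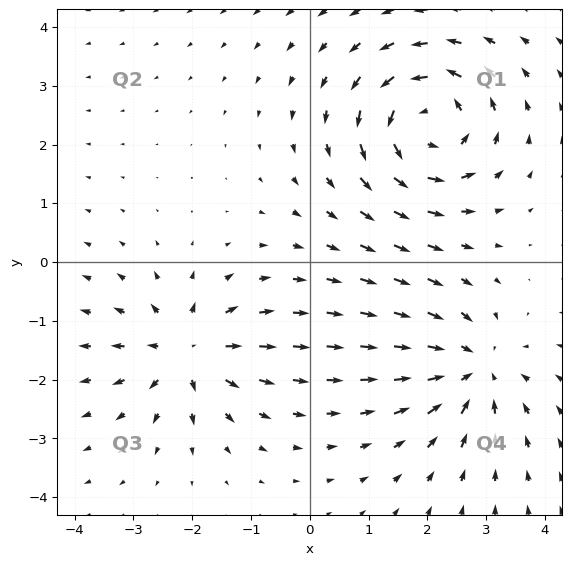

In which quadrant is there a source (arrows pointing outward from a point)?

The source sits at approximately (-2.1, -1.5), which lies in quadrant Q3. The divergence there is about +4, positive as expected for a source.

Q3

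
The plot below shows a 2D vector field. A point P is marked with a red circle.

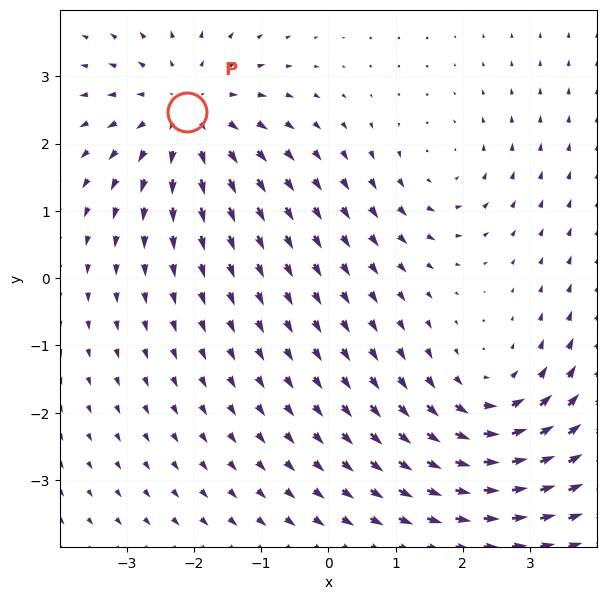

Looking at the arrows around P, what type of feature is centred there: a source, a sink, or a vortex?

source

At P (-2.1, 2.5) the arrows spread outward. Divergence about +4, curl ≈0 — positive divergence with near-zero curl is a source.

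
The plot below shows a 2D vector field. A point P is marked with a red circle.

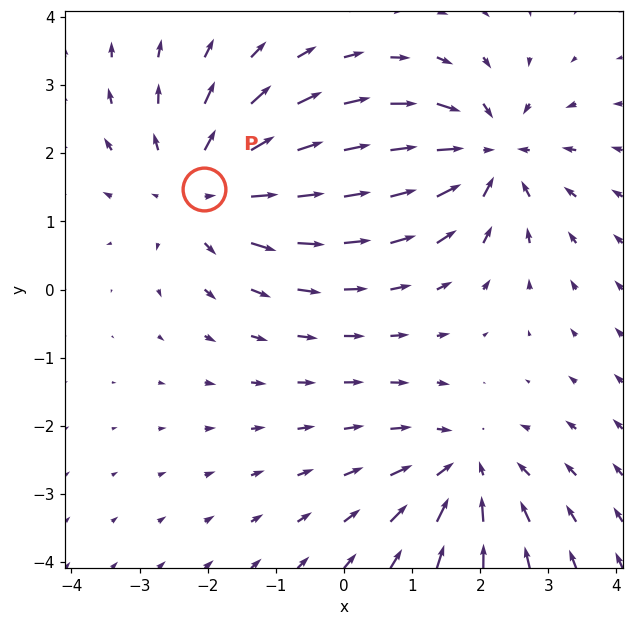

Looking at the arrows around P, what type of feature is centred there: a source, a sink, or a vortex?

At P (-2.0, 1.5) the arrows spread outward. Divergence about +4, curl ≈0 — positive divergence with near-zero curl is a source.

source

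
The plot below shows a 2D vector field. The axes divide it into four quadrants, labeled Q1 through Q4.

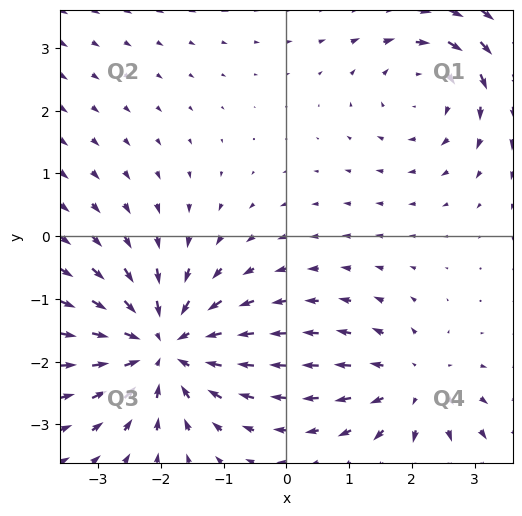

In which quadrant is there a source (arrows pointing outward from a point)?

Q4

The source sits at approximately (2.0, -2.4), which lies in quadrant Q4. The divergence there is about +3, positive as expected for a source.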